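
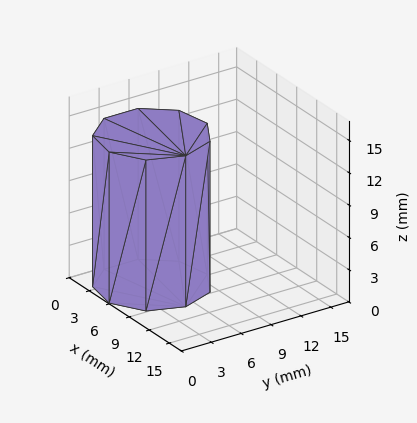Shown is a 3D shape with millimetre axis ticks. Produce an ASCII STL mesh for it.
Reading the render: the shape is a regular 9-sided prism (a cylinder approximated with 9 flat sides), circumscribed radius ≈ 5 mm, height ≈ 14 mm (dimensions read to the nearest mm from the axis ticks). For the STL, each face is triangulated and given an outward normal.

solid part
  facet normal 0.0000 0.0000 -1.0000
    outer loop
      vertex 5.87 9.92 0.00
      vertex 8.83 8.21 0.00
      vertex 10.00 5.00 0.00
    endloop
  endfacet
  facet normal 0.0000 0.0000 -1.0000
    outer loop
      vertex 2.50 9.33 0.00
      vertex 5.87 9.92 0.00
      vertex 10.00 5.00 0.00
    endloop
  endfacet
  facet normal 0.0000 0.0000 -1.0000
    outer loop
      vertex 0.30 6.71 0.00
      vertex 2.50 9.33 0.00
      vertex 10.00 5.00 0.00
    endloop
  endfacet
  facet normal 0.0000 0.0000 -1.0000
    outer loop
      vertex 0.30 3.29 0.00
      vertex 0.30 6.71 0.00
      vertex 10.00 5.00 0.00
    endloop
  endfacet
  facet normal 0.0000 0.0000 -1.0000
    outer loop
      vertex 2.50 0.67 0.00
      vertex 0.30 3.29 0.00
      vertex 10.00 5.00 0.00
    endloop
  endfacet
  facet normal 0.0000 0.0000 -1.0000
    outer loop
      vertex 5.87 0.08 0.00
      vertex 2.50 0.67 0.00
      vertex 10.00 5.00 0.00
    endloop
  endfacet
  facet normal 0.0000 0.0000 -1.0000
    outer loop
      vertex 8.83 1.79 0.00
      vertex 5.87 0.08 0.00
      vertex 10.00 5.00 0.00
    endloop
  endfacet
  facet normal 0.0000 0.0000 1.0000
    outer loop
      vertex 10.00 5.00 14.00
      vertex 8.83 8.21 14.00
      vertex 5.87 9.92 14.00
    endloop
  endfacet
  facet normal 0.0000 0.0000 1.0000
    outer loop
      vertex 10.00 5.00 14.00
      vertex 5.87 9.92 14.00
      vertex 2.50 9.33 14.00
    endloop
  endfacet
  facet normal 0.0000 0.0000 1.0000
    outer loop
      vertex 10.00 5.00 14.00
      vertex 2.50 9.33 14.00
      vertex 0.30 6.71 14.00
    endloop
  endfacet
  facet normal 0.0000 0.0000 1.0000
    outer loop
      vertex 10.00 5.00 14.00
      vertex 0.30 6.71 14.00
      vertex 0.30 3.29 14.00
    endloop
  endfacet
  facet normal 0.0000 0.0000 1.0000
    outer loop
      vertex 10.00 5.00 14.00
      vertex 0.30 3.29 14.00
      vertex 2.50 0.67 14.00
    endloop
  endfacet
  facet normal 0.0000 0.0000 1.0000
    outer loop
      vertex 10.00 5.00 14.00
      vertex 2.50 0.67 14.00
      vertex 5.87 0.08 14.00
    endloop
  endfacet
  facet normal 0.0000 0.0000 1.0000
    outer loop
      vertex 10.00 5.00 14.00
      vertex 5.87 0.08 14.00
      vertex 8.83 1.79 14.00
    endloop
  endfacet
  facet normal 0.9395 0.3424 0.0000
    outer loop
      vertex 10.00 5.00 0.00
      vertex 8.83 8.21 0.00
      vertex 8.83 8.21 14.00
    endloop
  endfacet
  facet normal 0.9395 0.3424 0.0000
    outer loop
      vertex 10.00 5.00 0.00
      vertex 8.83 8.21 14.00
      vertex 10.00 5.00 14.00
    endloop
  endfacet
  facet normal 0.5002 0.8659 0.0000
    outer loop
      vertex 8.83 8.21 0.00
      vertex 5.87 9.92 0.00
      vertex 5.87 9.92 14.00
    endloop
  endfacet
  facet normal 0.5002 0.8659 0.0000
    outer loop
      vertex 8.83 8.21 0.00
      vertex 5.87 9.92 14.00
      vertex 8.83 8.21 14.00
    endloop
  endfacet
  facet normal -0.1725 0.9850 0.0000
    outer loop
      vertex 5.87 9.92 0.00
      vertex 2.50 9.33 0.00
      vertex 2.50 9.33 14.00
    endloop
  endfacet
  facet normal -0.1725 0.9850 0.0000
    outer loop
      vertex 5.87 9.92 0.00
      vertex 2.50 9.33 14.00
      vertex 5.87 9.92 14.00
    endloop
  endfacet
  facet normal -0.7658 0.6431 0.0000
    outer loop
      vertex 2.50 9.33 0.00
      vertex 0.30 6.71 0.00
      vertex 0.30 6.71 14.00
    endloop
  endfacet
  facet normal -0.7658 0.6431 0.0000
    outer loop
      vertex 2.50 9.33 0.00
      vertex 0.30 6.71 14.00
      vertex 2.50 9.33 14.00
    endloop
  endfacet
  facet normal -1.0000 0.0000 0.0000
    outer loop
      vertex 0.30 6.71 0.00
      vertex 0.30 3.29 0.00
      vertex 0.30 3.29 14.00
    endloop
  endfacet
  facet normal -1.0000 0.0000 0.0000
    outer loop
      vertex 0.30 6.71 0.00
      vertex 0.30 3.29 14.00
      vertex 0.30 6.71 14.00
    endloop
  endfacet
  facet normal -0.7658 -0.6431 0.0000
    outer loop
      vertex 0.30 3.29 0.00
      vertex 2.50 0.67 0.00
      vertex 2.50 0.67 14.00
    endloop
  endfacet
  facet normal -0.7658 -0.6431 0.0000
    outer loop
      vertex 0.30 3.29 0.00
      vertex 2.50 0.67 14.00
      vertex 0.30 3.29 14.00
    endloop
  endfacet
  facet normal -0.1725 -0.9850 0.0000
    outer loop
      vertex 2.50 0.67 0.00
      vertex 5.87 0.08 0.00
      vertex 5.87 0.08 14.00
    endloop
  endfacet
  facet normal -0.1725 -0.9850 0.0000
    outer loop
      vertex 2.50 0.67 0.00
      vertex 5.87 0.08 14.00
      vertex 2.50 0.67 14.00
    endloop
  endfacet
  facet normal 0.5002 -0.8659 0.0000
    outer loop
      vertex 5.87 0.08 0.00
      vertex 8.83 1.79 0.00
      vertex 8.83 1.79 14.00
    endloop
  endfacet
  facet normal 0.5002 -0.8659 0.0000
    outer loop
      vertex 5.87 0.08 0.00
      vertex 8.83 1.79 14.00
      vertex 5.87 0.08 14.00
    endloop
  endfacet
  facet normal 0.9395 -0.3424 0.0000
    outer loop
      vertex 8.83 1.79 0.00
      vertex 10.00 5.00 0.00
      vertex 10.00 5.00 14.00
    endloop
  endfacet
  facet normal 0.9395 -0.3424 0.0000
    outer loop
      vertex 8.83 1.79 0.00
      vertex 10.00 5.00 14.00
      vertex 8.83 1.79 14.00
    endloop
  endfacet
endsolid part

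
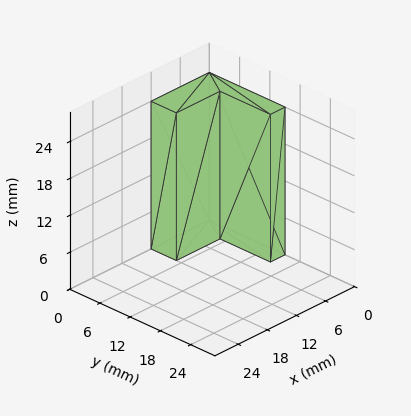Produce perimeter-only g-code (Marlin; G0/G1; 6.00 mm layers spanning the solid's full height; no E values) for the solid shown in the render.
Reading the render: the shape is an L-shaped prism: outer 12 × 15 mm, arm thicknesses ≈ 5 mm (horizontal) and 3 mm (vertical), extruded 24 mm in z (dimensions read to the nearest mm from the axis ticks). For the g-code, the solid's height is divided into equal slices at the stated Δz and each level perimeter traced with G1 moves after a G0 lift.

; perimeter-only toolpath
G21 ; units = mm
G90 ; absolute positioning
G28 ; home
; layer 1
G0 Z6.00
G0 X0.00 Y0.00
G1 X12.00 Y0.00
G1 X12.00 Y5.00
G1 X3.00 Y5.00
G1 X3.00 Y15.00
G1 X0.00 Y15.00
G1 X0.00 Y0.00
; layer 2
G0 Z12.00
G0 X0.00 Y0.00
G1 X12.00 Y0.00
G1 X12.00 Y5.00
G1 X3.00 Y5.00
G1 X3.00 Y15.00
G1 X0.00 Y15.00
G1 X0.00 Y0.00
; layer 3
G0 Z18.00
G0 X0.00 Y0.00
G1 X12.00 Y0.00
G1 X12.00 Y5.00
G1 X3.00 Y5.00
G1 X3.00 Y15.00
G1 X0.00 Y15.00
G1 X0.00 Y0.00
; layer 4
G0 Z24.00
G0 X0.00 Y0.00
G1 X12.00 Y0.00
G1 X12.00 Y5.00
G1 X3.00 Y5.00
G1 X3.00 Y15.00
G1 X0.00 Y15.00
G1 X0.00 Y0.00
M2 ; end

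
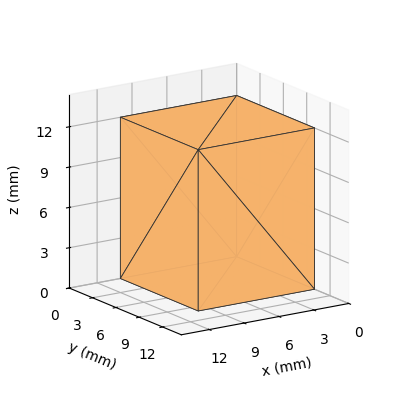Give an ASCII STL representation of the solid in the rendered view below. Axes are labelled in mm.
Reading the render: the shape is a rectangular box, roughly 10 × 10 mm footprint and 12 mm tall (dimensions read to the nearest mm from the axis ticks). For the STL, each face is triangulated and given an outward normal.

solid part
  facet normal 0.0000 0.0000 -1.0000
    outer loop
      vertex 10.000 10.000 0.000
      vertex 10.000 0.000 0.000
      vertex 0.000 0.000 0.000
    endloop
  endfacet
  facet normal 0.0000 0.0000 -1.0000
    outer loop
      vertex 0.000 10.000 0.000
      vertex 10.000 10.000 0.000
      vertex 0.000 0.000 0.000
    endloop
  endfacet
  facet normal 0.0000 0.0000 1.0000
    outer loop
      vertex 0.000 0.000 12.000
      vertex 10.000 0.000 12.000
      vertex 10.000 10.000 12.000
    endloop
  endfacet
  facet normal 0.0000 0.0000 1.0000
    outer loop
      vertex 0.000 0.000 12.000
      vertex 10.000 10.000 12.000
      vertex 0.000 10.000 12.000
    endloop
  endfacet
  facet normal 0.0000 -1.0000 0.0000
    outer loop
      vertex 0.000 0.000 0.000
      vertex 10.000 0.000 0.000
      vertex 10.000 0.000 12.000
    endloop
  endfacet
  facet normal 0.0000 -1.0000 0.0000
    outer loop
      vertex 0.000 0.000 0.000
      vertex 10.000 0.000 12.000
      vertex 0.000 0.000 12.000
    endloop
  endfacet
  facet normal 0.0000 1.0000 0.0000
    outer loop
      vertex 10.000 10.000 12.000
      vertex 10.000 10.000 0.000
      vertex 0.000 10.000 0.000
    endloop
  endfacet
  facet normal 0.0000 1.0000 0.0000
    outer loop
      vertex 0.000 10.000 12.000
      vertex 10.000 10.000 12.000
      vertex 0.000 10.000 0.000
    endloop
  endfacet
  facet normal -1.0000 0.0000 0.0000
    outer loop
      vertex 0.000 10.000 12.000
      vertex 0.000 10.000 0.000
      vertex 0.000 0.000 0.000
    endloop
  endfacet
  facet normal -1.0000 0.0000 0.0000
    outer loop
      vertex 0.000 0.000 12.000
      vertex 0.000 10.000 12.000
      vertex 0.000 0.000 0.000
    endloop
  endfacet
  facet normal 1.0000 0.0000 0.0000
    outer loop
      vertex 10.000 0.000 0.000
      vertex 10.000 10.000 0.000
      vertex 10.000 10.000 12.000
    endloop
  endfacet
  facet normal 1.0000 0.0000 0.0000
    outer loop
      vertex 10.000 0.000 0.000
      vertex 10.000 10.000 12.000
      vertex 10.000 0.000 12.000
    endloop
  endfacet
endsolid part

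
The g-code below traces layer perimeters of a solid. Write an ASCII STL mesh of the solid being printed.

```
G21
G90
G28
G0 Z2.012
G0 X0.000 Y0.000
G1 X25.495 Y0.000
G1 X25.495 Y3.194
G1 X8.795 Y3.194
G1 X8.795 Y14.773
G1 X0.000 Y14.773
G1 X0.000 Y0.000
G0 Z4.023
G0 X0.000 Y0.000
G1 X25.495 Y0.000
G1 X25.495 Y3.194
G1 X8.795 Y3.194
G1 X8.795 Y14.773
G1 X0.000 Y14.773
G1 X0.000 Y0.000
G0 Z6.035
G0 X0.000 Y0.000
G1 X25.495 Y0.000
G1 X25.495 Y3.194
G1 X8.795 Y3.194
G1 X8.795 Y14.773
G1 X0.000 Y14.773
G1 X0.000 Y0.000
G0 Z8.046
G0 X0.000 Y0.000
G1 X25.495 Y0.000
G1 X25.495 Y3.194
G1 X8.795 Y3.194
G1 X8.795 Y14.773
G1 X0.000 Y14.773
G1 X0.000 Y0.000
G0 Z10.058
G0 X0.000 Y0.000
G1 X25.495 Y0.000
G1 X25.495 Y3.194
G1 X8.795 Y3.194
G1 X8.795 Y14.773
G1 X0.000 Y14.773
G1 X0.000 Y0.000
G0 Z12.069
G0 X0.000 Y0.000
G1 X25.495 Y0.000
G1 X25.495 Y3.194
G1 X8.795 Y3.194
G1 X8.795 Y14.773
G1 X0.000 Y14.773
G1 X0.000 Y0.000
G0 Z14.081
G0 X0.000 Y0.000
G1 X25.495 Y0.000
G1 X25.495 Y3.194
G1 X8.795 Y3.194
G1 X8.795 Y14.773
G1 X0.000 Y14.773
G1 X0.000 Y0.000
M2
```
solid part
  facet normal 0.0000 0.0000 -1.0000
    outer loop
      vertex 25.495 3.194 0.000
      vertex 25.495 0.000 0.000
      vertex 0.000 0.000 0.000
    endloop
  endfacet
  facet normal 0.0000 0.0000 -1.0000
    outer loop
      vertex 8.795 3.194 0.000
      vertex 25.495 3.194 0.000
      vertex 0.000 0.000 0.000
    endloop
  endfacet
  facet normal 0.0000 0.0000 -1.0000
    outer loop
      vertex 8.795 14.773 0.000
      vertex 8.795 3.194 0.000
      vertex 0.000 0.000 0.000
    endloop
  endfacet
  facet normal 0.0000 0.0000 -1.0000
    outer loop
      vertex 0.000 14.773 0.000
      vertex 8.795 14.773 0.000
      vertex 0.000 0.000 0.000
    endloop
  endfacet
  facet normal 0.0000 0.0000 1.0000
    outer loop
      vertex 0.000 0.000 14.081
      vertex 25.495 0.000 14.081
      vertex 25.495 3.194 14.081
    endloop
  endfacet
  facet normal 0.0000 0.0000 1.0000
    outer loop
      vertex 0.000 0.000 14.081
      vertex 25.495 3.194 14.081
      vertex 8.795 3.194 14.081
    endloop
  endfacet
  facet normal 0.0000 0.0000 1.0000
    outer loop
      vertex 0.000 0.000 14.081
      vertex 8.795 3.194 14.081
      vertex 8.795 14.773 14.081
    endloop
  endfacet
  facet normal 0.0000 0.0000 1.0000
    outer loop
      vertex 0.000 0.000 14.081
      vertex 8.795 14.773 14.081
      vertex 0.000 14.773 14.081
    endloop
  endfacet
  facet normal 0.0000 -1.0000 0.0000
    outer loop
      vertex 0.000 0.000 0.000
      vertex 25.495 0.000 0.000
      vertex 25.495 0.000 14.081
    endloop
  endfacet
  facet normal 0.0000 -1.0000 0.0000
    outer loop
      vertex 0.000 0.000 0.000
      vertex 25.495 0.000 14.081
      vertex 0.000 0.000 14.081
    endloop
  endfacet
  facet normal 1.0000 0.0000 0.0000
    outer loop
      vertex 25.495 0.000 0.000
      vertex 25.495 3.194 0.000
      vertex 25.495 3.194 14.081
    endloop
  endfacet
  facet normal 1.0000 0.0000 0.0000
    outer loop
      vertex 25.495 0.000 0.000
      vertex 25.495 3.194 14.081
      vertex 25.495 0.000 14.081
    endloop
  endfacet
  facet normal 0.0000 1.0000 0.0000
    outer loop
      vertex 25.495 3.194 0.000
      vertex 8.795 3.194 0.000
      vertex 8.795 3.194 14.081
    endloop
  endfacet
  facet normal 0.0000 1.0000 0.0000
    outer loop
      vertex 25.495 3.194 0.000
      vertex 8.795 3.194 14.081
      vertex 25.495 3.194 14.081
    endloop
  endfacet
  facet normal 1.0000 0.0000 0.0000
    outer loop
      vertex 8.795 3.194 0.000
      vertex 8.795 14.773 0.000
      vertex 8.795 14.773 14.081
    endloop
  endfacet
  facet normal 1.0000 0.0000 0.0000
    outer loop
      vertex 8.795 3.194 0.000
      vertex 8.795 14.773 14.081
      vertex 8.795 3.194 14.081
    endloop
  endfacet
  facet normal 0.0000 1.0000 0.0000
    outer loop
      vertex 8.795 14.773 0.000
      vertex 0.000 14.773 0.000
      vertex 0.000 14.773 14.081
    endloop
  endfacet
  facet normal 0.0000 1.0000 0.0000
    outer loop
      vertex 8.795 14.773 0.000
      vertex 0.000 14.773 14.081
      vertex 8.795 14.773 14.081
    endloop
  endfacet
  facet normal -1.0000 0.0000 0.0000
    outer loop
      vertex 0.000 14.773 0.000
      vertex 0.000 0.000 0.000
      vertex 0.000 0.000 14.081
    endloop
  endfacet
  facet normal -1.0000 0.0000 0.0000
    outer loop
      vertex 0.000 14.773 0.000
      vertex 0.000 0.000 14.081
      vertex 0.000 14.773 14.081
    endloop
  endfacet
endsolid part

The G0 Z moves step by Δz≈2.012 mm. Every layer's G1 loop is the same polygon, so the solid is a straight extrusion of it from z=0 to z≈14.1. Closing with flat bottom and top caps and triangulating gives 20 facets — an L-shaped prism: outer 25.5 × 14.8 mm, arm thicknesses ≈ 3.19 mm (horizontal) and 8.79 mm (vertical), extruded 14.1 mm in z.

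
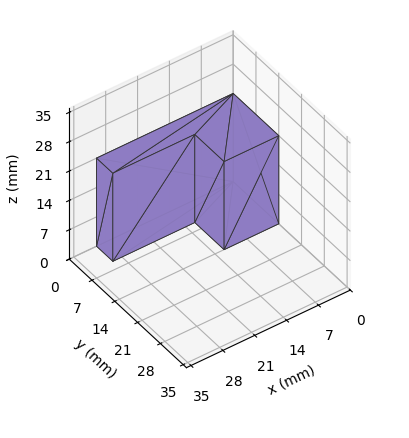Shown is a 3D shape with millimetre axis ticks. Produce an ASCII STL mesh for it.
Reading the render: the shape is an L-shaped prism: outer 30 × 14 mm, arm thicknesses ≈ 5 mm (horizontal) and 12 mm (vertical), extruded 21 mm in z (dimensions read to the nearest mm from the axis ticks). For the STL, each face is triangulated and given an outward normal.

solid part
  facet normal 0.0000 0.0000 -1.0000
    outer loop
      vertex 30.000 5.000 0.000
      vertex 30.000 0.000 0.000
      vertex 0.000 0.000 0.000
    endloop
  endfacet
  facet normal 0.0000 0.0000 -1.0000
    outer loop
      vertex 12.000 5.000 0.000
      vertex 30.000 5.000 0.000
      vertex 0.000 0.000 0.000
    endloop
  endfacet
  facet normal 0.0000 0.0000 -1.0000
    outer loop
      vertex 12.000 14.000 0.000
      vertex 12.000 5.000 0.000
      vertex 0.000 0.000 0.000
    endloop
  endfacet
  facet normal 0.0000 0.0000 -1.0000
    outer loop
      vertex 0.000 14.000 0.000
      vertex 12.000 14.000 0.000
      vertex 0.000 0.000 0.000
    endloop
  endfacet
  facet normal 0.0000 0.0000 1.0000
    outer loop
      vertex 0.000 0.000 21.000
      vertex 30.000 0.000 21.000
      vertex 30.000 5.000 21.000
    endloop
  endfacet
  facet normal 0.0000 0.0000 1.0000
    outer loop
      vertex 0.000 0.000 21.000
      vertex 30.000 5.000 21.000
      vertex 12.000 5.000 21.000
    endloop
  endfacet
  facet normal 0.0000 0.0000 1.0000
    outer loop
      vertex 0.000 0.000 21.000
      vertex 12.000 5.000 21.000
      vertex 12.000 14.000 21.000
    endloop
  endfacet
  facet normal 0.0000 0.0000 1.0000
    outer loop
      vertex 0.000 0.000 21.000
      vertex 12.000 14.000 21.000
      vertex 0.000 14.000 21.000
    endloop
  endfacet
  facet normal 0.0000 -1.0000 0.0000
    outer loop
      vertex 0.000 0.000 0.000
      vertex 30.000 0.000 0.000
      vertex 30.000 0.000 21.000
    endloop
  endfacet
  facet normal 0.0000 -1.0000 0.0000
    outer loop
      vertex 0.000 0.000 0.000
      vertex 30.000 0.000 21.000
      vertex 0.000 0.000 21.000
    endloop
  endfacet
  facet normal 1.0000 0.0000 0.0000
    outer loop
      vertex 30.000 0.000 0.000
      vertex 30.000 5.000 0.000
      vertex 30.000 5.000 21.000
    endloop
  endfacet
  facet normal 1.0000 0.0000 0.0000
    outer loop
      vertex 30.000 0.000 0.000
      vertex 30.000 5.000 21.000
      vertex 30.000 0.000 21.000
    endloop
  endfacet
  facet normal 0.0000 1.0000 0.0000
    outer loop
      vertex 30.000 5.000 0.000
      vertex 12.000 5.000 0.000
      vertex 12.000 5.000 21.000
    endloop
  endfacet
  facet normal 0.0000 1.0000 0.0000
    outer loop
      vertex 30.000 5.000 0.000
      vertex 12.000 5.000 21.000
      vertex 30.000 5.000 21.000
    endloop
  endfacet
  facet normal 1.0000 0.0000 0.0000
    outer loop
      vertex 12.000 5.000 0.000
      vertex 12.000 14.000 0.000
      vertex 12.000 14.000 21.000
    endloop
  endfacet
  facet normal 1.0000 0.0000 0.0000
    outer loop
      vertex 12.000 5.000 0.000
      vertex 12.000 14.000 21.000
      vertex 12.000 5.000 21.000
    endloop
  endfacet
  facet normal 0.0000 1.0000 0.0000
    outer loop
      vertex 12.000 14.000 0.000
      vertex 0.000 14.000 0.000
      vertex 0.000 14.000 21.000
    endloop
  endfacet
  facet normal 0.0000 1.0000 0.0000
    outer loop
      vertex 12.000 14.000 0.000
      vertex 0.000 14.000 21.000
      vertex 12.000 14.000 21.000
    endloop
  endfacet
  facet normal -1.0000 0.0000 0.0000
    outer loop
      vertex 0.000 14.000 0.000
      vertex 0.000 0.000 0.000
      vertex 0.000 0.000 21.000
    endloop
  endfacet
  facet normal -1.0000 0.0000 0.0000
    outer loop
      vertex 0.000 14.000 0.000
      vertex 0.000 0.000 21.000
      vertex 0.000 14.000 21.000
    endloop
  endfacet
endsolid part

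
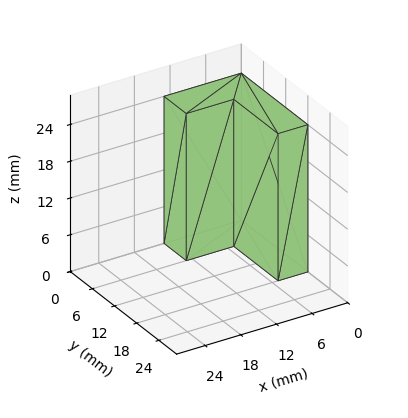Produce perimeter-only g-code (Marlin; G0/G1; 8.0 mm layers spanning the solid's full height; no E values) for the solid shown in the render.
Reading the render: the shape is an L-shaped prism: outer 13 × 18 mm, arm thicknesses ≈ 6 mm (horizontal) and 5 mm (vertical), extruded 24 mm in z (dimensions read to the nearest mm from the axis ticks). For the g-code, the solid's height is divided into equal slices at the stated Δz and each level perimeter traced with G1 moves after a G0 lift.

; perimeter-only toolpath
G21 ; units = mm
G90 ; absolute positioning
G28 ; home
; layer 1
G0 Z8.0
G0 X0.0 Y0.0
G1 X13.0 Y0.0
G1 X13.0 Y6.0
G1 X5.0 Y6.0
G1 X5.0 Y18.0
G1 X0.0 Y18.0
G1 X0.0 Y0.0
; layer 2
G0 Z16.0
G0 X0.0 Y0.0
G1 X13.0 Y0.0
G1 X13.0 Y6.0
G1 X5.0 Y6.0
G1 X5.0 Y18.0
G1 X0.0 Y18.0
G1 X0.0 Y0.0
; layer 3
G0 Z24.0
G0 X0.0 Y0.0
G1 X13.0 Y0.0
G1 X13.0 Y6.0
G1 X5.0 Y6.0
G1 X5.0 Y18.0
G1 X0.0 Y18.0
G1 X0.0 Y0.0
M2 ; end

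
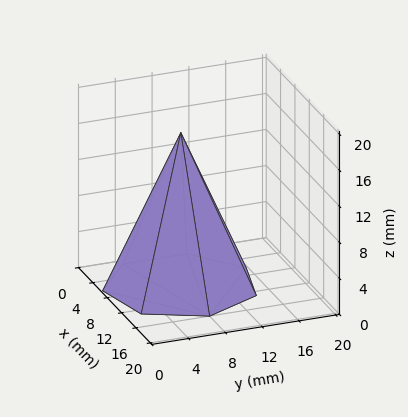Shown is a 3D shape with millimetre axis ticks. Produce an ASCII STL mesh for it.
Reading the render: the shape is a regular 7-sided pyramid, base circumscribed radius ≈ 8 mm, apex at z ≈ 17 mm (dimensions read to the nearest mm from the axis ticks). For the STL, each face is triangulated and given an outward normal.

solid part
  facet normal 0.0000 0.0000 -1.0000
    outer loop
      vertex 6.220 15.799 0.000
      vertex 12.988 14.255 0.000
      vertex 16.000 8.000 0.000
    endloop
  endfacet
  facet normal 0.0000 0.0000 -1.0000
    outer loop
      vertex 0.792 11.471 0.000
      vertex 6.220 15.799 0.000
      vertex 16.000 8.000 0.000
    endloop
  endfacet
  facet normal 0.0000 0.0000 -1.0000
    outer loop
      vertex 0.792 4.529 0.000
      vertex 0.792 11.471 0.000
      vertex 16.000 8.000 0.000
    endloop
  endfacet
  facet normal 0.0000 0.0000 -1.0000
    outer loop
      vertex 6.220 0.201 0.000
      vertex 0.792 4.529 0.000
      vertex 16.000 8.000 0.000
    endloop
  endfacet
  facet normal 0.0000 0.0000 -1.0000
    outer loop
      vertex 12.988 1.745 0.000
      vertex 6.220 0.201 0.000
      vertex 16.000 8.000 0.000
    endloop
  endfacet
  facet normal 0.8295 0.3994 0.3904
    outer loop
      vertex 16.000 8.000 0.000
      vertex 12.988 14.255 0.000
      vertex 8.000 8.000 17.000
    endloop
  endfacet
  facet normal 0.2048 0.8976 0.3903
    outer loop
      vertex 12.988 14.255 0.000
      vertex 6.220 15.799 0.000
      vertex 8.000 8.000 17.000
    endloop
  endfacet
  facet normal -0.5740 0.7199 0.3903
    outer loop
      vertex 6.220 15.799 0.000
      vertex 0.792 11.471 0.000
      vertex 8.000 8.000 17.000
    endloop
  endfacet
  facet normal -0.9207 0.0000 0.3904
    outer loop
      vertex 0.792 11.471 0.000
      vertex 0.792 4.529 0.000
      vertex 8.000 8.000 17.000
    endloop
  endfacet
  facet normal -0.5740 -0.7199 0.3903
    outer loop
      vertex 0.792 4.529 0.000
      vertex 6.220 0.201 0.000
      vertex 8.000 8.000 17.000
    endloop
  endfacet
  facet normal 0.2048 -0.8976 0.3903
    outer loop
      vertex 6.220 0.201 0.000
      vertex 12.988 1.745 0.000
      vertex 8.000 8.000 17.000
    endloop
  endfacet
  facet normal 0.8295 -0.3994 0.3904
    outer loop
      vertex 12.988 1.745 0.000
      vertex 16.000 8.000 0.000
      vertex 8.000 8.000 17.000
    endloop
  endfacet
endsolid part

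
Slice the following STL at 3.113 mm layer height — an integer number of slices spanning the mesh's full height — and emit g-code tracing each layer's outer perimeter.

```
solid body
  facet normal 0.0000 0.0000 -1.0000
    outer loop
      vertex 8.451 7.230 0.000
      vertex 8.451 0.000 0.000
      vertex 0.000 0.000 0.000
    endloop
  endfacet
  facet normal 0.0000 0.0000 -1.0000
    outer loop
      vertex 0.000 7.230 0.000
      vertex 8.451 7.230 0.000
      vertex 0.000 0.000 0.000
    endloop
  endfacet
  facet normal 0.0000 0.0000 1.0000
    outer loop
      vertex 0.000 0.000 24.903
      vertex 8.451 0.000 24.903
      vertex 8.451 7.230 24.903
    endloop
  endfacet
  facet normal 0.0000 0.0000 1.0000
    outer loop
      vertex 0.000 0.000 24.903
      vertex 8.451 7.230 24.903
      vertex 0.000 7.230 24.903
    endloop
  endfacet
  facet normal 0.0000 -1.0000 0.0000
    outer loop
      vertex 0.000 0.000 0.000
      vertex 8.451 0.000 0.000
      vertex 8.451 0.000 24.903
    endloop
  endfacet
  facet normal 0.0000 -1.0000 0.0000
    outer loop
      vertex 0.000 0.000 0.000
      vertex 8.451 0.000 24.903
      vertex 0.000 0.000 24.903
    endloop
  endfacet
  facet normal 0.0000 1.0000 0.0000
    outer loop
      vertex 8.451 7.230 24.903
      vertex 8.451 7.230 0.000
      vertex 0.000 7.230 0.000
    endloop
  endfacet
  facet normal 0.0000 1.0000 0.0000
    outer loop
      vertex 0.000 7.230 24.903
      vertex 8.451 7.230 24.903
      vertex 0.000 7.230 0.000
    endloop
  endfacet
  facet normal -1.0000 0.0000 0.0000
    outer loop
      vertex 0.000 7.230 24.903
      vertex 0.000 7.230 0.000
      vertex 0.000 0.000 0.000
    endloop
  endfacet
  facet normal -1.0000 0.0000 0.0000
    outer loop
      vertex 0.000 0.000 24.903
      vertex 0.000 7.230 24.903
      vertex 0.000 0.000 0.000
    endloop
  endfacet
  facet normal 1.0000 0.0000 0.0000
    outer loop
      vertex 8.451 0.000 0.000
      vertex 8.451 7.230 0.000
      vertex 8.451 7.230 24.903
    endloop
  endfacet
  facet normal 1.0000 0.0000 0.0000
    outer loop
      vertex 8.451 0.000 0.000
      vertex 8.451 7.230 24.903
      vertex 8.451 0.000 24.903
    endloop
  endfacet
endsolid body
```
; perimeter-only toolpath
G21 ; units = mm
G90 ; absolute positioning
G28 ; home
; layer 1
G0 Z3.113
G0 X0.000 Y0.000
G1 X8.451 Y0.000
G1 X8.451 Y7.230
G1 X0.000 Y7.230
G1 X0.000 Y0.000
; layer 2
G0 Z6.226
G0 X0.000 Y0.000
G1 X8.451 Y0.000
G1 X8.451 Y7.230
G1 X0.000 Y7.230
G1 X0.000 Y0.000
; layer 3
G0 Z9.339
G0 X0.000 Y0.000
G1 X8.451 Y0.000
G1 X8.451 Y7.230
G1 X0.000 Y7.230
G1 X0.000 Y0.000
; layer 4
G0 Z12.451
G0 X0.000 Y0.000
G1 X8.451 Y0.000
G1 X8.451 Y7.230
G1 X0.000 Y7.230
G1 X0.000 Y0.000
; layer 5
G0 Z15.564
G0 X0.000 Y0.000
G1 X8.451 Y0.000
G1 X8.451 Y7.230
G1 X0.000 Y7.230
G1 X0.000 Y0.000
; layer 6
G0 Z18.677
G0 X0.000 Y0.000
G1 X8.451 Y0.000
G1 X8.451 Y7.230
G1 X0.000 Y7.230
G1 X0.000 Y0.000
; layer 7
G0 Z21.790
G0 X0.000 Y0.000
G1 X8.451 Y0.000
G1 X8.451 Y7.230
G1 X0.000 Y7.230
G1 X0.000 Y0.000
; layer 8
G0 Z24.903
G0 X0.000 Y0.000
G1 X8.451 Y0.000
G1 X8.451 Y7.230
G1 X0.000 Y7.230
G1 X0.000 Y0.000
M2 ; end

The solid is a rectangular box, roughly 8.45 × 7.23 mm footprint and 24.9 mm tall. Slicing at Δz = 3.113 mm — 8 equal slices spanning the solid's height, so layer i sits at z = i·h/8 — gives 8 non-empty perimeters. Each is a 4-segment closed polygon; G0 lifts to the layer z and rapids to the start vertex, then G1 traces the edges.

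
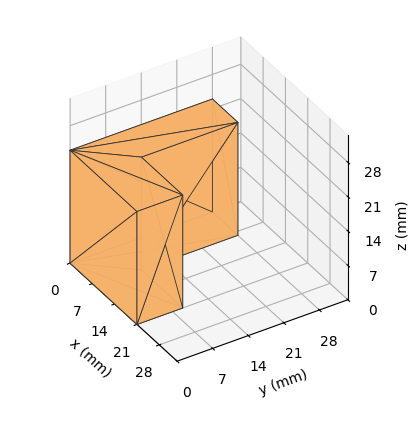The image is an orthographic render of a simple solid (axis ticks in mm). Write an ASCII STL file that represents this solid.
Reading the render: the shape is an L-shaped prism: outer 21 × 28 mm, arm thicknesses ≈ 9 mm (horizontal) and 8 mm (vertical), extruded 23 mm in z (dimensions read to the nearest mm from the axis ticks). For the STL, each face is triangulated and given an outward normal.

solid part
  facet normal 0.0000 0.0000 -1.0000
    outer loop
      vertex 21.0 9.0 0.0
      vertex 21.0 0.0 0.0
      vertex 0.0 0.0 0.0
    endloop
  endfacet
  facet normal 0.0000 0.0000 -1.0000
    outer loop
      vertex 8.0 9.0 0.0
      vertex 21.0 9.0 0.0
      vertex 0.0 0.0 0.0
    endloop
  endfacet
  facet normal 0.0000 0.0000 -1.0000
    outer loop
      vertex 8.0 28.0 0.0
      vertex 8.0 9.0 0.0
      vertex 0.0 0.0 0.0
    endloop
  endfacet
  facet normal 0.0000 0.0000 -1.0000
    outer loop
      vertex 0.0 28.0 0.0
      vertex 8.0 28.0 0.0
      vertex 0.0 0.0 0.0
    endloop
  endfacet
  facet normal 0.0000 0.0000 1.0000
    outer loop
      vertex 0.0 0.0 23.0
      vertex 21.0 0.0 23.0
      vertex 21.0 9.0 23.0
    endloop
  endfacet
  facet normal 0.0000 0.0000 1.0000
    outer loop
      vertex 0.0 0.0 23.0
      vertex 21.0 9.0 23.0
      vertex 8.0 9.0 23.0
    endloop
  endfacet
  facet normal 0.0000 0.0000 1.0000
    outer loop
      vertex 0.0 0.0 23.0
      vertex 8.0 9.0 23.0
      vertex 8.0 28.0 23.0
    endloop
  endfacet
  facet normal 0.0000 0.0000 1.0000
    outer loop
      vertex 0.0 0.0 23.0
      vertex 8.0 28.0 23.0
      vertex 0.0 28.0 23.0
    endloop
  endfacet
  facet normal 0.0000 -1.0000 0.0000
    outer loop
      vertex 0.0 0.0 0.0
      vertex 21.0 0.0 0.0
      vertex 21.0 0.0 23.0
    endloop
  endfacet
  facet normal 0.0000 -1.0000 0.0000
    outer loop
      vertex 0.0 0.0 0.0
      vertex 21.0 0.0 23.0
      vertex 0.0 0.0 23.0
    endloop
  endfacet
  facet normal 1.0000 0.0000 0.0000
    outer loop
      vertex 21.0 0.0 0.0
      vertex 21.0 9.0 0.0
      vertex 21.0 9.0 23.0
    endloop
  endfacet
  facet normal 1.0000 0.0000 0.0000
    outer loop
      vertex 21.0 0.0 0.0
      vertex 21.0 9.0 23.0
      vertex 21.0 0.0 23.0
    endloop
  endfacet
  facet normal 0.0000 1.0000 0.0000
    outer loop
      vertex 21.0 9.0 0.0
      vertex 8.0 9.0 0.0
      vertex 8.0 9.0 23.0
    endloop
  endfacet
  facet normal 0.0000 1.0000 0.0000
    outer loop
      vertex 21.0 9.0 0.0
      vertex 8.0 9.0 23.0
      vertex 21.0 9.0 23.0
    endloop
  endfacet
  facet normal 1.0000 0.0000 0.0000
    outer loop
      vertex 8.0 9.0 0.0
      vertex 8.0 28.0 0.0
      vertex 8.0 28.0 23.0
    endloop
  endfacet
  facet normal 1.0000 0.0000 0.0000
    outer loop
      vertex 8.0 9.0 0.0
      vertex 8.0 28.0 23.0
      vertex 8.0 9.0 23.0
    endloop
  endfacet
  facet normal 0.0000 1.0000 0.0000
    outer loop
      vertex 8.0 28.0 0.0
      vertex 0.0 28.0 0.0
      vertex 0.0 28.0 23.0
    endloop
  endfacet
  facet normal 0.0000 1.0000 0.0000
    outer loop
      vertex 8.0 28.0 0.0
      vertex 0.0 28.0 23.0
      vertex 8.0 28.0 23.0
    endloop
  endfacet
  facet normal -1.0000 0.0000 0.0000
    outer loop
      vertex 0.0 28.0 0.0
      vertex 0.0 0.0 0.0
      vertex 0.0 0.0 23.0
    endloop
  endfacet
  facet normal -1.0000 0.0000 0.0000
    outer loop
      vertex 0.0 28.0 0.0
      vertex 0.0 0.0 23.0
      vertex 0.0 28.0 23.0
    endloop
  endfacet
endsolid part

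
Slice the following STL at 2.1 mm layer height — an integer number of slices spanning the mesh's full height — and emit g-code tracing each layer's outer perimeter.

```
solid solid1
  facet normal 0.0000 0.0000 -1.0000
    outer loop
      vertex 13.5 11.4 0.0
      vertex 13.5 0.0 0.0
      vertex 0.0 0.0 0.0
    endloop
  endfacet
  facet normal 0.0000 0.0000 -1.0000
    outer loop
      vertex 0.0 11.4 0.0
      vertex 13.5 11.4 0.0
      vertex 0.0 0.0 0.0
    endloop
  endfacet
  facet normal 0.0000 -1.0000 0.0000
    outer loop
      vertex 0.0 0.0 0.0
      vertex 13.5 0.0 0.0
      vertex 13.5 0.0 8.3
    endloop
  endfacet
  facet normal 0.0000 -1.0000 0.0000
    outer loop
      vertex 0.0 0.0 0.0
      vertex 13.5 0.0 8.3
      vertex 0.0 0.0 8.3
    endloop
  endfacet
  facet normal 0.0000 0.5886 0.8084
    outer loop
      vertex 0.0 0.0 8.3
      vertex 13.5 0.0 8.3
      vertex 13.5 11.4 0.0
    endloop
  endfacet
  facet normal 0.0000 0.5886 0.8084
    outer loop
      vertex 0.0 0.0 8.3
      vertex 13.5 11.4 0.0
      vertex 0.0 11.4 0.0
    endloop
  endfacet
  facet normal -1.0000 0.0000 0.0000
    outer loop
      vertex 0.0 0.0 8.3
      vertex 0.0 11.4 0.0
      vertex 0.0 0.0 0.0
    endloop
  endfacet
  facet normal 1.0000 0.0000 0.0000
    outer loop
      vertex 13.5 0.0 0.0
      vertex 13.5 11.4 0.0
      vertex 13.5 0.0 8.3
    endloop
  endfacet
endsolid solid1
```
; perimeter-only toolpath
G21 ; units = mm
G90 ; absolute positioning
G28 ; home
; layer 1
G0 Z2.1
G0 X0.0 Y0.0
G1 X13.5 Y0.0
G1 X13.5 Y8.6
G1 X0.0 Y8.6
G1 X0.0 Y0.0
; layer 2
G0 Z4.2
G0 X0.0 Y0.0
G1 X13.5 Y0.0
G1 X13.5 Y5.7
G1 X0.0 Y5.7
G1 X0.0 Y0.0
; layer 3
G0 Z6.2
G0 X0.0 Y0.0
G1 X13.5 Y0.0
G1 X13.5 Y2.9
G1 X0.0 Y2.9
G1 X0.0 Y0.0
M2 ; end

The solid is a wedge (ramp): 13.5 × 11.4 mm base, rising to 8.3 mm along the y=0 edge and sloping linearly to z=0 at y=11.4. Slicing at Δz = 2.1 mm — 4 equal slices spanning the solid's height, so layer i sits at z = i·h/4 — gives 3 non-empty perimeters. Each is a 4-segment closed polygon; G0 lifts to the layer z and rapids to the start vertex, then G1 traces the edges. The cross-section shrinks linearly with z (the slice at the apex is degenerate and omitted).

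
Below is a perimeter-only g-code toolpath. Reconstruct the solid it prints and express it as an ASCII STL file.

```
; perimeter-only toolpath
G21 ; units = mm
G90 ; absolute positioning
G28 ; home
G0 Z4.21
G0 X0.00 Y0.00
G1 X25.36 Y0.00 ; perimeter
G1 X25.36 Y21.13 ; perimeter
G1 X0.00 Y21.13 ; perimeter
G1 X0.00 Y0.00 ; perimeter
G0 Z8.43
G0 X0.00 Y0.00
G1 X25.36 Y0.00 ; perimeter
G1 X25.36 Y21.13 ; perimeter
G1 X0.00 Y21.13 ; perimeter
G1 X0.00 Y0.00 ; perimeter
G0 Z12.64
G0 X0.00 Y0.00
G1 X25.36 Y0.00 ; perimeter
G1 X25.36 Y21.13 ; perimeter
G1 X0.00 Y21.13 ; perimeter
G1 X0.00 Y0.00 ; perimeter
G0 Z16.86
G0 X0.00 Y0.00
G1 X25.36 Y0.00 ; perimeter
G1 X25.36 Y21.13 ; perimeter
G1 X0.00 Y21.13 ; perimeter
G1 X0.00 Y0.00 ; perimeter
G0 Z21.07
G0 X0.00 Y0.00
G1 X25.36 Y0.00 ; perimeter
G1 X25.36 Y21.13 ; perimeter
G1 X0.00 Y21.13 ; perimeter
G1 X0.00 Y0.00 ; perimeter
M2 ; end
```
solid part
  facet normal 0.0000 0.0000 -1.0000
    outer loop
      vertex 25.36 21.13 0.00
      vertex 25.36 0.00 0.00
      vertex 0.00 0.00 0.00
    endloop
  endfacet
  facet normal 0.0000 0.0000 -1.0000
    outer loop
      vertex 0.00 21.13 0.00
      vertex 25.36 21.13 0.00
      vertex 0.00 0.00 0.00
    endloop
  endfacet
  facet normal 0.0000 0.0000 1.0000
    outer loop
      vertex 0.00 0.00 21.07
      vertex 25.36 0.00 21.07
      vertex 25.36 21.13 21.07
    endloop
  endfacet
  facet normal 0.0000 0.0000 1.0000
    outer loop
      vertex 0.00 0.00 21.07
      vertex 25.36 21.13 21.07
      vertex 0.00 21.13 21.07
    endloop
  endfacet
  facet normal 0.0000 -1.0000 0.0000
    outer loop
      vertex 0.00 0.00 0.00
      vertex 25.36 0.00 0.00
      vertex 25.36 0.00 21.07
    endloop
  endfacet
  facet normal 0.0000 -1.0000 0.0000
    outer loop
      vertex 0.00 0.00 0.00
      vertex 25.36 0.00 21.07
      vertex 0.00 0.00 21.07
    endloop
  endfacet
  facet normal 0.0000 1.0000 0.0000
    outer loop
      vertex 25.36 21.13 21.07
      vertex 25.36 21.13 0.00
      vertex 0.00 21.13 0.00
    endloop
  endfacet
  facet normal 0.0000 1.0000 0.0000
    outer loop
      vertex 0.00 21.13 21.07
      vertex 25.36 21.13 21.07
      vertex 0.00 21.13 0.00
    endloop
  endfacet
  facet normal -1.0000 0.0000 0.0000
    outer loop
      vertex 0.00 21.13 21.07
      vertex 0.00 21.13 0.00
      vertex 0.00 0.00 0.00
    endloop
  endfacet
  facet normal -1.0000 0.0000 0.0000
    outer loop
      vertex 0.00 0.00 21.07
      vertex 0.00 21.13 21.07
      vertex 0.00 0.00 0.00
    endloop
  endfacet
  facet normal 1.0000 0.0000 0.0000
    outer loop
      vertex 25.36 0.00 0.00
      vertex 25.36 21.13 0.00
      vertex 25.36 21.13 21.07
    endloop
  endfacet
  facet normal 1.0000 0.0000 0.0000
    outer loop
      vertex 25.36 0.00 0.00
      vertex 25.36 21.13 21.07
      vertex 25.36 0.00 21.07
    endloop
  endfacet
endsolid part

The G0 Z moves step by Δz≈4.21 mm. Every layer's G1 loop is the same polygon, so the solid is a straight extrusion of it from z=0 to z≈21.1. Closing with flat bottom and top caps and triangulating gives 12 facets — a rectangular box, roughly 25.4 × 21.1 mm footprint and 21.1 mm tall.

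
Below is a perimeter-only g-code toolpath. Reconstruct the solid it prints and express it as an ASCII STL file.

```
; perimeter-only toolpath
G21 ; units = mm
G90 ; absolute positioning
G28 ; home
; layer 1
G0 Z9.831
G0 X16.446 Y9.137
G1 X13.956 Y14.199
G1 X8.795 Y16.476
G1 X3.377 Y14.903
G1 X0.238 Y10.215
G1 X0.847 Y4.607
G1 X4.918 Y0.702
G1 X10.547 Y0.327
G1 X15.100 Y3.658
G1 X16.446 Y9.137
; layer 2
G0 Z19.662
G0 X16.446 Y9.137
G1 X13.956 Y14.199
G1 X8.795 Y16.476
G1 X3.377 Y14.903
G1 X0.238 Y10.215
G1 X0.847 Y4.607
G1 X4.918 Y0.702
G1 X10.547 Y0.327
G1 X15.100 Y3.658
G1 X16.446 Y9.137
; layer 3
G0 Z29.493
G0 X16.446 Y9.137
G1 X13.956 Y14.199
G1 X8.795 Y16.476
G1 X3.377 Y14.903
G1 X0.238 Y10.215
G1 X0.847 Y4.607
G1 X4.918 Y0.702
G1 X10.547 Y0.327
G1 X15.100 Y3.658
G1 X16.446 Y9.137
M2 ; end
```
solid part
  facet normal 0.0000 0.0000 -1.0000
    outer loop
      vertex 8.795 16.476 0.000
      vertex 13.956 14.199 0.000
      vertex 16.446 9.137 0.000
    endloop
  endfacet
  facet normal 0.0000 0.0000 -1.0000
    outer loop
      vertex 3.377 14.903 0.000
      vertex 8.795 16.476 0.000
      vertex 16.446 9.137 0.000
    endloop
  endfacet
  facet normal 0.0000 0.0000 -1.0000
    outer loop
      vertex 0.238 10.215 0.000
      vertex 3.377 14.903 0.000
      vertex 16.446 9.137 0.000
    endloop
  endfacet
  facet normal 0.0000 0.0000 -1.0000
    outer loop
      vertex 0.847 4.607 0.000
      vertex 0.238 10.215 0.000
      vertex 16.446 9.137 0.000
    endloop
  endfacet
  facet normal 0.0000 0.0000 -1.0000
    outer loop
      vertex 4.918 0.702 0.000
      vertex 0.847 4.607 0.000
      vertex 16.446 9.137 0.000
    endloop
  endfacet
  facet normal 0.0000 0.0000 -1.0000
    outer loop
      vertex 10.547 0.327 0.000
      vertex 4.918 0.702 0.000
      vertex 16.446 9.137 0.000
    endloop
  endfacet
  facet normal 0.0000 0.0000 -1.0000
    outer loop
      vertex 15.100 3.658 0.000
      vertex 10.547 0.327 0.000
      vertex 16.446 9.137 0.000
    endloop
  endfacet
  facet normal 0.0000 0.0000 1.0000
    outer loop
      vertex 16.446 9.137 29.493
      vertex 13.956 14.199 29.493
      vertex 8.795 16.476 29.493
    endloop
  endfacet
  facet normal 0.0000 0.0000 1.0000
    outer loop
      vertex 16.446 9.137 29.493
      vertex 8.795 16.476 29.493
      vertex 3.377 14.903 29.493
    endloop
  endfacet
  facet normal 0.0000 0.0000 1.0000
    outer loop
      vertex 16.446 9.137 29.493
      vertex 3.377 14.903 29.493
      vertex 0.238 10.215 29.493
    endloop
  endfacet
  facet normal 0.0000 0.0000 1.0000
    outer loop
      vertex 16.446 9.137 29.493
      vertex 0.238 10.215 29.493
      vertex 0.847 4.607 29.493
    endloop
  endfacet
  facet normal 0.0000 0.0000 1.0000
    outer loop
      vertex 16.446 9.137 29.493
      vertex 0.847 4.607 29.493
      vertex 4.918 0.702 29.493
    endloop
  endfacet
  facet normal 0.0000 0.0000 1.0000
    outer loop
      vertex 16.446 9.137 29.493
      vertex 4.918 0.702 29.493
      vertex 10.547 0.327 29.493
    endloop
  endfacet
  facet normal 0.0000 0.0000 1.0000
    outer loop
      vertex 16.446 9.137 29.493
      vertex 10.547 0.327 29.493
      vertex 15.100 3.658 29.493
    endloop
  endfacet
  facet normal 0.8973 0.4414 0.0000
    outer loop
      vertex 16.446 9.137 0.000
      vertex 13.956 14.199 0.000
      vertex 13.956 14.199 29.493
    endloop
  endfacet
  facet normal 0.8973 0.4414 0.0000
    outer loop
      vertex 16.446 9.137 0.000
      vertex 13.956 14.199 29.493
      vertex 16.446 9.137 29.493
    endloop
  endfacet
  facet normal 0.4037 0.9149 0.0000
    outer loop
      vertex 13.956 14.199 0.000
      vertex 8.795 16.476 0.000
      vertex 8.795 16.476 29.493
    endloop
  endfacet
  facet normal 0.4037 0.9149 0.0000
    outer loop
      vertex 13.956 14.199 0.000
      vertex 8.795 16.476 29.493
      vertex 13.956 14.199 29.493
    endloop
  endfacet
  facet normal -0.2788 0.9603 0.0000
    outer loop
      vertex 8.795 16.476 0.000
      vertex 3.377 14.903 0.000
      vertex 3.377 14.903 29.493
    endloop
  endfacet
  facet normal -0.2788 0.9603 0.0000
    outer loop
      vertex 8.795 16.476 0.000
      vertex 3.377 14.903 29.493
      vertex 8.795 16.476 29.493
    endloop
  endfacet
  facet normal -0.8309 0.5564 0.0000
    outer loop
      vertex 3.377 14.903 0.000
      vertex 0.238 10.215 0.000
      vertex 0.238 10.215 29.493
    endloop
  endfacet
  facet normal -0.8309 0.5564 0.0000
    outer loop
      vertex 3.377 14.903 0.000
      vertex 0.238 10.215 29.493
      vertex 3.377 14.903 29.493
    endloop
  endfacet
  facet normal -0.9942 -0.1080 0.0000
    outer loop
      vertex 0.238 10.215 0.000
      vertex 0.847 4.607 0.000
      vertex 0.847 4.607 29.493
    endloop
  endfacet
  facet normal -0.9942 -0.1080 0.0000
    outer loop
      vertex 0.238 10.215 0.000
      vertex 0.847 4.607 29.493
      vertex 0.238 10.215 29.493
    endloop
  endfacet
  facet normal -0.6922 -0.7217 0.0000
    outer loop
      vertex 0.847 4.607 0.000
      vertex 4.918 0.702 0.000
      vertex 4.918 0.702 29.493
    endloop
  endfacet
  facet normal -0.6922 -0.7217 0.0000
    outer loop
      vertex 0.847 4.607 0.000
      vertex 4.918 0.702 29.493
      vertex 0.847 4.607 29.493
    endloop
  endfacet
  facet normal -0.0665 -0.9978 0.0000
    outer loop
      vertex 4.918 0.702 0.000
      vertex 10.547 0.327 0.000
      vertex 10.547 0.327 29.493
    endloop
  endfacet
  facet normal -0.0665 -0.9978 0.0000
    outer loop
      vertex 4.918 0.702 0.000
      vertex 10.547 0.327 29.493
      vertex 4.918 0.702 29.493
    endloop
  endfacet
  facet normal 0.5905 -0.8071 0.0000
    outer loop
      vertex 10.547 0.327 0.000
      vertex 15.100 3.658 0.000
      vertex 15.100 3.658 29.493
    endloop
  endfacet
  facet normal 0.5905 -0.8071 0.0000
    outer loop
      vertex 10.547 0.327 0.000
      vertex 15.100 3.658 29.493
      vertex 10.547 0.327 29.493
    endloop
  endfacet
  facet normal 0.9711 -0.2386 0.0000
    outer loop
      vertex 15.100 3.658 0.000
      vertex 16.446 9.137 0.000
      vertex 16.446 9.137 29.493
    endloop
  endfacet
  facet normal 0.9711 -0.2386 0.0000
    outer loop
      vertex 15.100 3.658 0.000
      vertex 16.446 9.137 29.493
      vertex 15.100 3.658 29.493
    endloop
  endfacet
endsolid part

The G0 Z moves step by Δz≈9.831 mm. Every layer's G1 loop is the same polygon, so the solid is a straight extrusion of it from z=0 to z≈29.5. Closing with flat bottom and top caps and triangulating gives 32 facets — a regular 9-sided prism (a cylinder approximated with 9 flat sides), circumscribed radius ≈ 8.25 mm, height ≈ 29.5 mm.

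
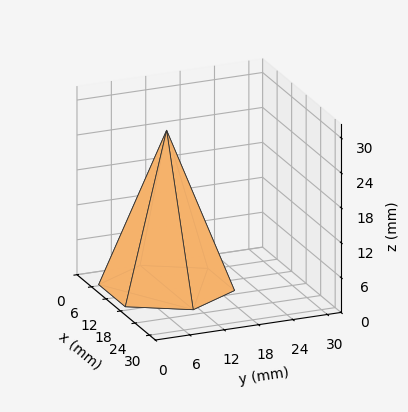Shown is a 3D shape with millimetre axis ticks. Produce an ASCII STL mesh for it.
Reading the render: the shape is a regular 6-sided pyramid, base circumscribed radius ≈ 11 mm, apex at z ≈ 27 mm (dimensions read to the nearest mm from the axis ticks). For the STL, each face is triangulated and given an outward normal.

solid part
  facet normal 0.0000 0.0000 -1.0000
    outer loop
      vertex 5.50 20.53 0.00
      vertex 16.50 20.53 0.00
      vertex 22.00 11.00 0.00
    endloop
  endfacet
  facet normal 0.0000 0.0000 -1.0000
    outer loop
      vertex 0.00 11.00 0.00
      vertex 5.50 20.53 0.00
      vertex 22.00 11.00 0.00
    endloop
  endfacet
  facet normal 0.0000 0.0000 -1.0000
    outer loop
      vertex 5.50 1.47 0.00
      vertex 0.00 11.00 0.00
      vertex 22.00 11.00 0.00
    endloop
  endfacet
  facet normal 0.0000 0.0000 -1.0000
    outer loop
      vertex 16.50 1.47 0.00
      vertex 5.50 1.47 0.00
      vertex 22.00 11.00 0.00
    endloop
  endfacet
  facet normal 0.8168 0.4714 0.3328
    outer loop
      vertex 22.00 11.00 0.00
      vertex 16.50 20.53 0.00
      vertex 11.00 11.00 27.00
    endloop
  endfacet
  facet normal 0.0000 0.9430 0.3328
    outer loop
      vertex 16.50 20.53 0.00
      vertex 5.50 20.53 0.00
      vertex 11.00 11.00 27.00
    endloop
  endfacet
  facet normal -0.8168 0.4714 0.3328
    outer loop
      vertex 5.50 20.53 0.00
      vertex 0.00 11.00 0.00
      vertex 11.00 11.00 27.00
    endloop
  endfacet
  facet normal -0.8168 -0.4714 0.3328
    outer loop
      vertex 0.00 11.00 0.00
      vertex 5.50 1.47 0.00
      vertex 11.00 11.00 27.00
    endloop
  endfacet
  facet normal 0.0000 -0.9430 0.3328
    outer loop
      vertex 5.50 1.47 0.00
      vertex 16.50 1.47 0.00
      vertex 11.00 11.00 27.00
    endloop
  endfacet
  facet normal 0.8168 -0.4714 0.3328
    outer loop
      vertex 16.50 1.47 0.00
      vertex 22.00 11.00 0.00
      vertex 11.00 11.00 27.00
    endloop
  endfacet
endsolid part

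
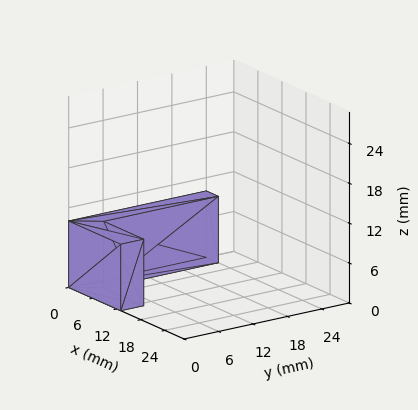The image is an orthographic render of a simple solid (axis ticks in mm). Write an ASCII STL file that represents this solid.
Reading the render: the shape is an L-shaped prism: outer 13 × 24 mm, arm thicknesses ≈ 4 mm (horizontal) and 3 mm (vertical), extruded 10 mm in z (dimensions read to the nearest mm from the axis ticks). For the STL, each face is triangulated and given an outward normal.

solid part
  facet normal 0.0000 0.0000 -1.0000
    outer loop
      vertex 13.0 4.0 0.0
      vertex 13.0 0.0 0.0
      vertex 0.0 0.0 0.0
    endloop
  endfacet
  facet normal 0.0000 0.0000 -1.0000
    outer loop
      vertex 3.0 4.0 0.0
      vertex 13.0 4.0 0.0
      vertex 0.0 0.0 0.0
    endloop
  endfacet
  facet normal 0.0000 0.0000 -1.0000
    outer loop
      vertex 3.0 24.0 0.0
      vertex 3.0 4.0 0.0
      vertex 0.0 0.0 0.0
    endloop
  endfacet
  facet normal 0.0000 0.0000 -1.0000
    outer loop
      vertex 0.0 24.0 0.0
      vertex 3.0 24.0 0.0
      vertex 0.0 0.0 0.0
    endloop
  endfacet
  facet normal 0.0000 0.0000 1.0000
    outer loop
      vertex 0.0 0.0 10.0
      vertex 13.0 0.0 10.0
      vertex 13.0 4.0 10.0
    endloop
  endfacet
  facet normal 0.0000 0.0000 1.0000
    outer loop
      vertex 0.0 0.0 10.0
      vertex 13.0 4.0 10.0
      vertex 3.0 4.0 10.0
    endloop
  endfacet
  facet normal 0.0000 0.0000 1.0000
    outer loop
      vertex 0.0 0.0 10.0
      vertex 3.0 4.0 10.0
      vertex 3.0 24.0 10.0
    endloop
  endfacet
  facet normal 0.0000 0.0000 1.0000
    outer loop
      vertex 0.0 0.0 10.0
      vertex 3.0 24.0 10.0
      vertex 0.0 24.0 10.0
    endloop
  endfacet
  facet normal 0.0000 -1.0000 0.0000
    outer loop
      vertex 0.0 0.0 0.0
      vertex 13.0 0.0 0.0
      vertex 13.0 0.0 10.0
    endloop
  endfacet
  facet normal 0.0000 -1.0000 0.0000
    outer loop
      vertex 0.0 0.0 0.0
      vertex 13.0 0.0 10.0
      vertex 0.0 0.0 10.0
    endloop
  endfacet
  facet normal 1.0000 0.0000 0.0000
    outer loop
      vertex 13.0 0.0 0.0
      vertex 13.0 4.0 0.0
      vertex 13.0 4.0 10.0
    endloop
  endfacet
  facet normal 1.0000 0.0000 0.0000
    outer loop
      vertex 13.0 0.0 0.0
      vertex 13.0 4.0 10.0
      vertex 13.0 0.0 10.0
    endloop
  endfacet
  facet normal 0.0000 1.0000 0.0000
    outer loop
      vertex 13.0 4.0 0.0
      vertex 3.0 4.0 0.0
      vertex 3.0 4.0 10.0
    endloop
  endfacet
  facet normal 0.0000 1.0000 0.0000
    outer loop
      vertex 13.0 4.0 0.0
      vertex 3.0 4.0 10.0
      vertex 13.0 4.0 10.0
    endloop
  endfacet
  facet normal 1.0000 0.0000 0.0000
    outer loop
      vertex 3.0 4.0 0.0
      vertex 3.0 24.0 0.0
      vertex 3.0 24.0 10.0
    endloop
  endfacet
  facet normal 1.0000 0.0000 0.0000
    outer loop
      vertex 3.0 4.0 0.0
      vertex 3.0 24.0 10.0
      vertex 3.0 4.0 10.0
    endloop
  endfacet
  facet normal 0.0000 1.0000 0.0000
    outer loop
      vertex 3.0 24.0 0.0
      vertex 0.0 24.0 0.0
      vertex 0.0 24.0 10.0
    endloop
  endfacet
  facet normal 0.0000 1.0000 0.0000
    outer loop
      vertex 3.0 24.0 0.0
      vertex 0.0 24.0 10.0
      vertex 3.0 24.0 10.0
    endloop
  endfacet
  facet normal -1.0000 0.0000 0.0000
    outer loop
      vertex 0.0 24.0 0.0
      vertex 0.0 0.0 0.0
      vertex 0.0 0.0 10.0
    endloop
  endfacet
  facet normal -1.0000 0.0000 0.0000
    outer loop
      vertex 0.0 24.0 0.0
      vertex 0.0 0.0 10.0
      vertex 0.0 24.0 10.0
    endloop
  endfacet
endsolid part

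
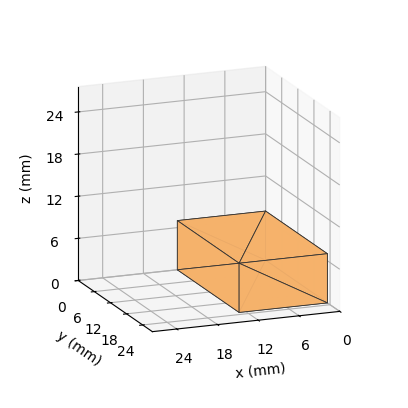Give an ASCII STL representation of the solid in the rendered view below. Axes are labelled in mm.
Reading the render: the shape is a rectangular box, roughly 13 × 23 mm footprint and 7 mm tall (dimensions read to the nearest mm from the axis ticks). For the STL, each face is triangulated and given an outward normal.

solid part
  facet normal 0.0000 0.0000 -1.0000
    outer loop
      vertex 13.000 23.000 0.000
      vertex 13.000 0.000 0.000
      vertex 0.000 0.000 0.000
    endloop
  endfacet
  facet normal 0.0000 0.0000 -1.0000
    outer loop
      vertex 0.000 23.000 0.000
      vertex 13.000 23.000 0.000
      vertex 0.000 0.000 0.000
    endloop
  endfacet
  facet normal 0.0000 0.0000 1.0000
    outer loop
      vertex 0.000 0.000 7.000
      vertex 13.000 0.000 7.000
      vertex 13.000 23.000 7.000
    endloop
  endfacet
  facet normal 0.0000 0.0000 1.0000
    outer loop
      vertex 0.000 0.000 7.000
      vertex 13.000 23.000 7.000
      vertex 0.000 23.000 7.000
    endloop
  endfacet
  facet normal 0.0000 -1.0000 0.0000
    outer loop
      vertex 0.000 0.000 0.000
      vertex 13.000 0.000 0.000
      vertex 13.000 0.000 7.000
    endloop
  endfacet
  facet normal 0.0000 -1.0000 0.0000
    outer loop
      vertex 0.000 0.000 0.000
      vertex 13.000 0.000 7.000
      vertex 0.000 0.000 7.000
    endloop
  endfacet
  facet normal 0.0000 1.0000 0.0000
    outer loop
      vertex 13.000 23.000 7.000
      vertex 13.000 23.000 0.000
      vertex 0.000 23.000 0.000
    endloop
  endfacet
  facet normal 0.0000 1.0000 0.0000
    outer loop
      vertex 0.000 23.000 7.000
      vertex 13.000 23.000 7.000
      vertex 0.000 23.000 0.000
    endloop
  endfacet
  facet normal -1.0000 0.0000 0.0000
    outer loop
      vertex 0.000 23.000 7.000
      vertex 0.000 23.000 0.000
      vertex 0.000 0.000 0.000
    endloop
  endfacet
  facet normal -1.0000 0.0000 0.0000
    outer loop
      vertex 0.000 0.000 7.000
      vertex 0.000 23.000 7.000
      vertex 0.000 0.000 0.000
    endloop
  endfacet
  facet normal 1.0000 0.0000 0.0000
    outer loop
      vertex 13.000 0.000 0.000
      vertex 13.000 23.000 0.000
      vertex 13.000 23.000 7.000
    endloop
  endfacet
  facet normal 1.0000 0.0000 0.0000
    outer loop
      vertex 13.000 0.000 0.000
      vertex 13.000 23.000 7.000
      vertex 13.000 0.000 7.000
    endloop
  endfacet
endsolid part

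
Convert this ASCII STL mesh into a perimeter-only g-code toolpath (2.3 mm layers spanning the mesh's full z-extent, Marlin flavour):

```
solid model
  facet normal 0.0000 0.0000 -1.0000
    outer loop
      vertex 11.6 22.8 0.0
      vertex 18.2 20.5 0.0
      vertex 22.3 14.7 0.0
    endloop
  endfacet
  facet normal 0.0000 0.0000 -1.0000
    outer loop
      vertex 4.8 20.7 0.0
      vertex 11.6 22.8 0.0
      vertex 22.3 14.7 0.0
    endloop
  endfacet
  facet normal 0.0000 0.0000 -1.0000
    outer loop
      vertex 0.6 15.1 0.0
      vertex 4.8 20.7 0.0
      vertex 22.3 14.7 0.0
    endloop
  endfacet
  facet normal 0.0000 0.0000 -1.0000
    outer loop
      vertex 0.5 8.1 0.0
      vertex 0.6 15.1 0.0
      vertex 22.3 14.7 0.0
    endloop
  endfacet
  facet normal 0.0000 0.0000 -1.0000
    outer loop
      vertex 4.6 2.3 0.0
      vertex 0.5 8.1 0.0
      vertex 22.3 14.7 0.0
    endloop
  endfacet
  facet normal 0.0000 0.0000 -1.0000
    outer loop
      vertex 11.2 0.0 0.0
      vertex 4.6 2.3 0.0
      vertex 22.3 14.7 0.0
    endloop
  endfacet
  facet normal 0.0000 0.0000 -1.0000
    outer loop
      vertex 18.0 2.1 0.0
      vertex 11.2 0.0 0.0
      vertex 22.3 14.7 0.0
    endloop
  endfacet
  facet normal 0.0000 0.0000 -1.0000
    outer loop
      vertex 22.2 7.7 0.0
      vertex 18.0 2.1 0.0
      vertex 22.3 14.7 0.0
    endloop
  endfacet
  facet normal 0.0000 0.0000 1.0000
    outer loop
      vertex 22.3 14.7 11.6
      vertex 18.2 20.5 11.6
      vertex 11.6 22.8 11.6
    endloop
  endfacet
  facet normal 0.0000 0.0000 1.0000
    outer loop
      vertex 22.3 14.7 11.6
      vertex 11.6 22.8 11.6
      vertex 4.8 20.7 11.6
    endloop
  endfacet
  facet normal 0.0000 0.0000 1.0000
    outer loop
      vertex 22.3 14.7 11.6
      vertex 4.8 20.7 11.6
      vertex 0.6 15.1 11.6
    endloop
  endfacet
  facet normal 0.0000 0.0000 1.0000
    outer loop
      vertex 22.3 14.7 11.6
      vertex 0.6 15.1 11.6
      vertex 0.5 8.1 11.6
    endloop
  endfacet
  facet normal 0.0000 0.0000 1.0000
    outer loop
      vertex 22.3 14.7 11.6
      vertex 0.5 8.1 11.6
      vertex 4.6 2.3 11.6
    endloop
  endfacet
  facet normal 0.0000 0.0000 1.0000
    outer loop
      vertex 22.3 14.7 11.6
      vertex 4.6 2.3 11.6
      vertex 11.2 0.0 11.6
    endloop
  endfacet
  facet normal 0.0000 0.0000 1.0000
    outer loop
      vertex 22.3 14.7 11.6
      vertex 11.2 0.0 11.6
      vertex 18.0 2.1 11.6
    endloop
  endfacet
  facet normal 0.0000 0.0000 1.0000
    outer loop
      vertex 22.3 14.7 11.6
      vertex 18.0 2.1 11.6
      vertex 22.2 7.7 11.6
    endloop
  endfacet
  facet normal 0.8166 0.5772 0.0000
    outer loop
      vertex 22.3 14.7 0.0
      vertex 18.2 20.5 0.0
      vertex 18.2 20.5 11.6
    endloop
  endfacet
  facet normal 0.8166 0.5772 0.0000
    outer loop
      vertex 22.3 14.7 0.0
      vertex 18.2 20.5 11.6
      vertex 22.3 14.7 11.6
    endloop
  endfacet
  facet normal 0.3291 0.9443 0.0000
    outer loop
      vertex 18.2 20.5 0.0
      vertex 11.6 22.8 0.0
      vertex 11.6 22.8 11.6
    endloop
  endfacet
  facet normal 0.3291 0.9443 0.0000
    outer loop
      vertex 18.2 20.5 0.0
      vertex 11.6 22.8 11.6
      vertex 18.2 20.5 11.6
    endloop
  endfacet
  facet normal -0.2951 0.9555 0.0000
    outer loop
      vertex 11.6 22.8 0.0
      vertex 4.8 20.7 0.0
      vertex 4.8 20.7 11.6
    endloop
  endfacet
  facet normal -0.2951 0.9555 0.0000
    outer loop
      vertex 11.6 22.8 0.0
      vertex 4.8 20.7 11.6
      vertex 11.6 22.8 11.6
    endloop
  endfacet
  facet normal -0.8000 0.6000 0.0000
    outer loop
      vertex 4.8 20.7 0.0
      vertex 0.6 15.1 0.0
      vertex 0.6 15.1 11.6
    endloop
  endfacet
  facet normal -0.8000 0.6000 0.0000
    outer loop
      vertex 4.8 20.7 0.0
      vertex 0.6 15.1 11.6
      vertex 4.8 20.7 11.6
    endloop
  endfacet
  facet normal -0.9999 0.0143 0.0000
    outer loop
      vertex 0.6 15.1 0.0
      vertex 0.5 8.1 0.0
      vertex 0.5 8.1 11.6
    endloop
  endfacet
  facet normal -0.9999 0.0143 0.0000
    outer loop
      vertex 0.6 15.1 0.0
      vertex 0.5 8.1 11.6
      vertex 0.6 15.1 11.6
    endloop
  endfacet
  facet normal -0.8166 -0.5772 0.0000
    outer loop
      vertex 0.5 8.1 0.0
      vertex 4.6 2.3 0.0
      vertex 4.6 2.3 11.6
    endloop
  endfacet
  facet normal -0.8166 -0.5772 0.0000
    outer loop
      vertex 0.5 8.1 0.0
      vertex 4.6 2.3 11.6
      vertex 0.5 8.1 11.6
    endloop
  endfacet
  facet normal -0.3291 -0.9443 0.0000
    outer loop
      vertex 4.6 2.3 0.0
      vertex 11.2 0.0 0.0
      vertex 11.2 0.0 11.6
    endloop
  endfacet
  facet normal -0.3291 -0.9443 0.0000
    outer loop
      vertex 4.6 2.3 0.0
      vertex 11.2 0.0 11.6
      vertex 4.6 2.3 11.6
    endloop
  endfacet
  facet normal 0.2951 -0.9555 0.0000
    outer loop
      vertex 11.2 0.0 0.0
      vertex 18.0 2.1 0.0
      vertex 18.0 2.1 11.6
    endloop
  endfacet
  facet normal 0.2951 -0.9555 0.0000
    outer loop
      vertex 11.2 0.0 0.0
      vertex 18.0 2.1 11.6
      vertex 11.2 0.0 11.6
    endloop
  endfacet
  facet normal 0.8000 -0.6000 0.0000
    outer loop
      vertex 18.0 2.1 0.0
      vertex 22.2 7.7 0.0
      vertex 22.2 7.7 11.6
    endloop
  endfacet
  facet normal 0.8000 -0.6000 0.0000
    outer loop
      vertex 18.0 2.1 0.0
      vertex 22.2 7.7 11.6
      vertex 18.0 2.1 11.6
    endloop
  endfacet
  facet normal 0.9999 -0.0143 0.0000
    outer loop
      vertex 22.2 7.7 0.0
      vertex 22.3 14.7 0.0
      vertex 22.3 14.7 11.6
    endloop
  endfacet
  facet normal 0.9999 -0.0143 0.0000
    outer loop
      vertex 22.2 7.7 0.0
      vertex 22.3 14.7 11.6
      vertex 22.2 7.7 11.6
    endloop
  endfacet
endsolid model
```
; perimeter-only toolpath
G21 ; units = mm
G90 ; absolute positioning
G28 ; home
; layer 1
G0 Z2.3
G0 X22.3 Y14.7
G1 X18.2 Y20.5
G1 X11.6 Y22.8
G1 X4.8 Y20.7
G1 X0.6 Y15.1
G1 X0.5 Y8.1
G1 X4.6 Y2.3
G1 X11.2 Y0.0
G1 X18.0 Y2.1
G1 X22.2 Y7.7
G1 X22.3 Y14.7
; layer 2
G0 Z4.6
G0 X22.3 Y14.7
G1 X18.2 Y20.5
G1 X11.6 Y22.8
G1 X4.8 Y20.7
G1 X0.6 Y15.1
G1 X0.5 Y8.1
G1 X4.6 Y2.3
G1 X11.2 Y0.0
G1 X18.0 Y2.1
G1 X22.2 Y7.7
G1 X22.3 Y14.7
; layer 3
G0 Z7.0
G0 X22.3 Y14.7
G1 X18.2 Y20.5
G1 X11.6 Y22.8
G1 X4.8 Y20.7
G1 X0.6 Y15.1
G1 X0.5 Y8.1
G1 X4.6 Y2.3
G1 X11.2 Y0.0
G1 X18.0 Y2.1
G1 X22.2 Y7.7
G1 X22.3 Y14.7
; layer 4
G0 Z9.3
G0 X22.3 Y14.7
G1 X18.2 Y20.5
G1 X11.6 Y22.8
G1 X4.8 Y20.7
G1 X0.6 Y15.1
G1 X0.5 Y8.1
G1 X4.6 Y2.3
G1 X11.2 Y0.0
G1 X18.0 Y2.1
G1 X22.2 Y7.7
G1 X22.3 Y14.7
; layer 5
G0 Z11.6
G0 X22.3 Y14.7
G1 X18.2 Y20.5
G1 X11.6 Y22.8
G1 X4.8 Y20.7
G1 X0.6 Y15.1
G1 X0.5 Y8.1
G1 X4.6 Y2.3
G1 X11.2 Y0.0
G1 X18.0 Y2.1
G1 X22.2 Y7.7
G1 X22.3 Y14.7
M2 ; end

The solid is a regular 10-sided prism (a cylinder approximated with 10 flat sides), circumscribed radius ≈ 11.4 mm, height ≈ 11.6 mm. Slicing at Δz = 2.3 mm — 5 equal slices spanning the solid's height, so layer i sits at z = i·h/5 — gives 5 non-empty perimeters. Each is a 10-segment closed polygon; G0 lifts to the layer z and rapids to the start vertex, then G1 traces the edges.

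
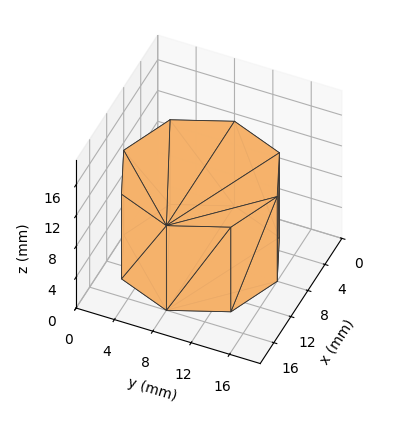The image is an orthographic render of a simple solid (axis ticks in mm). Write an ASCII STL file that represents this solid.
Reading the render: the shape is a regular 8-sided prism (a cylinder approximated with 8 flat sides), circumscribed radius ≈ 8 mm, height ≈ 11 mm (dimensions read to the nearest mm from the axis ticks). For the STL, each face is triangulated and given an outward normal.

solid part
  facet normal 0.0000 0.0000 -1.0000
    outer loop
      vertex 8.0 16.0 0.0
      vertex 13.7 13.7 0.0
      vertex 16.0 8.0 0.0
    endloop
  endfacet
  facet normal 0.0000 0.0000 -1.0000
    outer loop
      vertex 2.3 13.7 0.0
      vertex 8.0 16.0 0.0
      vertex 16.0 8.0 0.0
    endloop
  endfacet
  facet normal 0.0000 0.0000 -1.0000
    outer loop
      vertex 0.0 8.0 0.0
      vertex 2.3 13.7 0.0
      vertex 16.0 8.0 0.0
    endloop
  endfacet
  facet normal 0.0000 0.0000 -1.0000
    outer loop
      vertex 2.3 2.3 0.0
      vertex 0.0 8.0 0.0
      vertex 16.0 8.0 0.0
    endloop
  endfacet
  facet normal 0.0000 0.0000 -1.0000
    outer loop
      vertex 8.0 0.0 0.0
      vertex 2.3 2.3 0.0
      vertex 16.0 8.0 0.0
    endloop
  endfacet
  facet normal 0.0000 0.0000 -1.0000
    outer loop
      vertex 13.7 2.3 0.0
      vertex 8.0 0.0 0.0
      vertex 16.0 8.0 0.0
    endloop
  endfacet
  facet normal 0.0000 0.0000 1.0000
    outer loop
      vertex 16.0 8.0 11.0
      vertex 13.7 13.7 11.0
      vertex 8.0 16.0 11.0
    endloop
  endfacet
  facet normal 0.0000 0.0000 1.0000
    outer loop
      vertex 16.0 8.0 11.0
      vertex 8.0 16.0 11.0
      vertex 2.3 13.7 11.0
    endloop
  endfacet
  facet normal 0.0000 0.0000 1.0000
    outer loop
      vertex 16.0 8.0 11.0
      vertex 2.3 13.7 11.0
      vertex 0.0 8.0 11.0
    endloop
  endfacet
  facet normal 0.0000 0.0000 1.0000
    outer loop
      vertex 16.0 8.0 11.0
      vertex 0.0 8.0 11.0
      vertex 2.3 2.3 11.0
    endloop
  endfacet
  facet normal 0.0000 0.0000 1.0000
    outer loop
      vertex 16.0 8.0 11.0
      vertex 2.3 2.3 11.0
      vertex 8.0 0.0 11.0
    endloop
  endfacet
  facet normal 0.0000 0.0000 1.0000
    outer loop
      vertex 16.0 8.0 11.0
      vertex 8.0 0.0 11.0
      vertex 13.7 2.3 11.0
    endloop
  endfacet
  facet normal 0.9274 0.3742 0.0000
    outer loop
      vertex 16.0 8.0 0.0
      vertex 13.7 13.7 0.0
      vertex 13.7 13.7 11.0
    endloop
  endfacet
  facet normal 0.9274 0.3742 0.0000
    outer loop
      vertex 16.0 8.0 0.0
      vertex 13.7 13.7 11.0
      vertex 16.0 8.0 11.0
    endloop
  endfacet
  facet normal 0.3742 0.9274 0.0000
    outer loop
      vertex 13.7 13.7 0.0
      vertex 8.0 16.0 0.0
      vertex 8.0 16.0 11.0
    endloop
  endfacet
  facet normal 0.3742 0.9274 0.0000
    outer loop
      vertex 13.7 13.7 0.0
      vertex 8.0 16.0 11.0
      vertex 13.7 13.7 11.0
    endloop
  endfacet
  facet normal -0.3742 0.9274 0.0000
    outer loop
      vertex 8.0 16.0 0.0
      vertex 2.3 13.7 0.0
      vertex 2.3 13.7 11.0
    endloop
  endfacet
  facet normal -0.3742 0.9274 0.0000
    outer loop
      vertex 8.0 16.0 0.0
      vertex 2.3 13.7 11.0
      vertex 8.0 16.0 11.0
    endloop
  endfacet
  facet normal -0.9274 0.3742 0.0000
    outer loop
      vertex 2.3 13.7 0.0
      vertex 0.0 8.0 0.0
      vertex 0.0 8.0 11.0
    endloop
  endfacet
  facet normal -0.9274 0.3742 0.0000
    outer loop
      vertex 2.3 13.7 0.0
      vertex 0.0 8.0 11.0
      vertex 2.3 13.7 11.0
    endloop
  endfacet
  facet normal -0.9274 -0.3742 0.0000
    outer loop
      vertex 0.0 8.0 0.0
      vertex 2.3 2.3 0.0
      vertex 2.3 2.3 11.0
    endloop
  endfacet
  facet normal -0.9274 -0.3742 0.0000
    outer loop
      vertex 0.0 8.0 0.0
      vertex 2.3 2.3 11.0
      vertex 0.0 8.0 11.0
    endloop
  endfacet
  facet normal -0.3742 -0.9274 0.0000
    outer loop
      vertex 2.3 2.3 0.0
      vertex 8.0 0.0 0.0
      vertex 8.0 0.0 11.0
    endloop
  endfacet
  facet normal -0.3742 -0.9274 0.0000
    outer loop
      vertex 2.3 2.3 0.0
      vertex 8.0 0.0 11.0
      vertex 2.3 2.3 11.0
    endloop
  endfacet
  facet normal 0.3742 -0.9274 0.0000
    outer loop
      vertex 8.0 0.0 0.0
      vertex 13.7 2.3 0.0
      vertex 13.7 2.3 11.0
    endloop
  endfacet
  facet normal 0.3742 -0.9274 0.0000
    outer loop
      vertex 8.0 0.0 0.0
      vertex 13.7 2.3 11.0
      vertex 8.0 0.0 11.0
    endloop
  endfacet
  facet normal 0.9274 -0.3742 0.0000
    outer loop
      vertex 13.7 2.3 0.0
      vertex 16.0 8.0 0.0
      vertex 16.0 8.0 11.0
    endloop
  endfacet
  facet normal 0.9274 -0.3742 0.0000
    outer loop
      vertex 13.7 2.3 0.0
      vertex 16.0 8.0 11.0
      vertex 13.7 2.3 11.0
    endloop
  endfacet
endsolid part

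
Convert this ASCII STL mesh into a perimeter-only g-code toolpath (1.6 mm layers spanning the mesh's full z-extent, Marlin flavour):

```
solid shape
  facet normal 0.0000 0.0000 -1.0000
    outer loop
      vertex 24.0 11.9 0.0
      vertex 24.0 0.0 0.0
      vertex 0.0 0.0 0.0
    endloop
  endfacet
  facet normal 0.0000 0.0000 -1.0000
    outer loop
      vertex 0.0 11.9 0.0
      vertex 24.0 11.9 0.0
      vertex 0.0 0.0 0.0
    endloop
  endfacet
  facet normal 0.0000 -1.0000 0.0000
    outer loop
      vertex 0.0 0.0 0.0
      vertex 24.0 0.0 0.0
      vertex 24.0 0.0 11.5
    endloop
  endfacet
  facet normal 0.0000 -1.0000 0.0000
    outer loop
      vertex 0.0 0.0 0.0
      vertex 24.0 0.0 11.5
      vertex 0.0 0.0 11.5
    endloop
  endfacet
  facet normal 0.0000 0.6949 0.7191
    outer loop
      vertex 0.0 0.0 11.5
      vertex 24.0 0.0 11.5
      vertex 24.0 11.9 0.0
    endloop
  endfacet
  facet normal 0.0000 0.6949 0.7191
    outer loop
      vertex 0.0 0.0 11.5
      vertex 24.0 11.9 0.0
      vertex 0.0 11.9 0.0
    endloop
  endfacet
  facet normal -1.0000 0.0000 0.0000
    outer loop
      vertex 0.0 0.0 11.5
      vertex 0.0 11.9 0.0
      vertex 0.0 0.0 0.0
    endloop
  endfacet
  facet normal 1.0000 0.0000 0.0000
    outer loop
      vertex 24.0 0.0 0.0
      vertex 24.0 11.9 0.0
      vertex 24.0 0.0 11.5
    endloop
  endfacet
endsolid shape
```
; perimeter-only toolpath
G21 ; units = mm
G90 ; absolute positioning
G28 ; home
; layer 1
G0 Z1.6
G0 X0.0 Y0.0
G1 X24.0 Y0.0
G1 X24.0 Y10.2
G1 X0.0 Y10.2
G1 X0.0 Y0.0
; layer 2
G0 Z3.3
G0 X0.0 Y0.0
G1 X24.0 Y0.0
G1 X24.0 Y8.5
G1 X0.0 Y8.5
G1 X0.0 Y0.0
; layer 3
G0 Z4.9
G0 X0.0 Y0.0
G1 X24.0 Y0.0
G1 X24.0 Y6.8
G1 X0.0 Y6.8
G1 X0.0 Y0.0
; layer 4
G0 Z6.6
G0 X0.0 Y0.0
G1 X24.0 Y0.0
G1 X24.0 Y5.1
G1 X0.0 Y5.1
G1 X0.0 Y0.0
; layer 5
G0 Z8.2
G0 X0.0 Y0.0
G1 X24.0 Y0.0
G1 X24.0 Y3.4
G1 X0.0 Y3.4
G1 X0.0 Y0.0
; layer 6
G0 Z9.9
G0 X0.0 Y0.0
G1 X24.0 Y0.0
G1 X24.0 Y1.7
G1 X0.0 Y1.7
G1 X0.0 Y0.0
M2 ; end

The solid is a wedge (ramp): 24 × 11.9 mm base, rising to 11.5 mm along the y=0 edge and sloping linearly to z=0 at y=11.9. Slicing at Δz = 1.6 mm — 7 equal slices spanning the solid's height, so layer i sits at z = i·h/7 — gives 6 non-empty perimeters. Each is a 4-segment closed polygon; G0 lifts to the layer z and rapids to the start vertex, then G1 traces the edges. The cross-section shrinks linearly with z (the slice at the apex is degenerate and omitted).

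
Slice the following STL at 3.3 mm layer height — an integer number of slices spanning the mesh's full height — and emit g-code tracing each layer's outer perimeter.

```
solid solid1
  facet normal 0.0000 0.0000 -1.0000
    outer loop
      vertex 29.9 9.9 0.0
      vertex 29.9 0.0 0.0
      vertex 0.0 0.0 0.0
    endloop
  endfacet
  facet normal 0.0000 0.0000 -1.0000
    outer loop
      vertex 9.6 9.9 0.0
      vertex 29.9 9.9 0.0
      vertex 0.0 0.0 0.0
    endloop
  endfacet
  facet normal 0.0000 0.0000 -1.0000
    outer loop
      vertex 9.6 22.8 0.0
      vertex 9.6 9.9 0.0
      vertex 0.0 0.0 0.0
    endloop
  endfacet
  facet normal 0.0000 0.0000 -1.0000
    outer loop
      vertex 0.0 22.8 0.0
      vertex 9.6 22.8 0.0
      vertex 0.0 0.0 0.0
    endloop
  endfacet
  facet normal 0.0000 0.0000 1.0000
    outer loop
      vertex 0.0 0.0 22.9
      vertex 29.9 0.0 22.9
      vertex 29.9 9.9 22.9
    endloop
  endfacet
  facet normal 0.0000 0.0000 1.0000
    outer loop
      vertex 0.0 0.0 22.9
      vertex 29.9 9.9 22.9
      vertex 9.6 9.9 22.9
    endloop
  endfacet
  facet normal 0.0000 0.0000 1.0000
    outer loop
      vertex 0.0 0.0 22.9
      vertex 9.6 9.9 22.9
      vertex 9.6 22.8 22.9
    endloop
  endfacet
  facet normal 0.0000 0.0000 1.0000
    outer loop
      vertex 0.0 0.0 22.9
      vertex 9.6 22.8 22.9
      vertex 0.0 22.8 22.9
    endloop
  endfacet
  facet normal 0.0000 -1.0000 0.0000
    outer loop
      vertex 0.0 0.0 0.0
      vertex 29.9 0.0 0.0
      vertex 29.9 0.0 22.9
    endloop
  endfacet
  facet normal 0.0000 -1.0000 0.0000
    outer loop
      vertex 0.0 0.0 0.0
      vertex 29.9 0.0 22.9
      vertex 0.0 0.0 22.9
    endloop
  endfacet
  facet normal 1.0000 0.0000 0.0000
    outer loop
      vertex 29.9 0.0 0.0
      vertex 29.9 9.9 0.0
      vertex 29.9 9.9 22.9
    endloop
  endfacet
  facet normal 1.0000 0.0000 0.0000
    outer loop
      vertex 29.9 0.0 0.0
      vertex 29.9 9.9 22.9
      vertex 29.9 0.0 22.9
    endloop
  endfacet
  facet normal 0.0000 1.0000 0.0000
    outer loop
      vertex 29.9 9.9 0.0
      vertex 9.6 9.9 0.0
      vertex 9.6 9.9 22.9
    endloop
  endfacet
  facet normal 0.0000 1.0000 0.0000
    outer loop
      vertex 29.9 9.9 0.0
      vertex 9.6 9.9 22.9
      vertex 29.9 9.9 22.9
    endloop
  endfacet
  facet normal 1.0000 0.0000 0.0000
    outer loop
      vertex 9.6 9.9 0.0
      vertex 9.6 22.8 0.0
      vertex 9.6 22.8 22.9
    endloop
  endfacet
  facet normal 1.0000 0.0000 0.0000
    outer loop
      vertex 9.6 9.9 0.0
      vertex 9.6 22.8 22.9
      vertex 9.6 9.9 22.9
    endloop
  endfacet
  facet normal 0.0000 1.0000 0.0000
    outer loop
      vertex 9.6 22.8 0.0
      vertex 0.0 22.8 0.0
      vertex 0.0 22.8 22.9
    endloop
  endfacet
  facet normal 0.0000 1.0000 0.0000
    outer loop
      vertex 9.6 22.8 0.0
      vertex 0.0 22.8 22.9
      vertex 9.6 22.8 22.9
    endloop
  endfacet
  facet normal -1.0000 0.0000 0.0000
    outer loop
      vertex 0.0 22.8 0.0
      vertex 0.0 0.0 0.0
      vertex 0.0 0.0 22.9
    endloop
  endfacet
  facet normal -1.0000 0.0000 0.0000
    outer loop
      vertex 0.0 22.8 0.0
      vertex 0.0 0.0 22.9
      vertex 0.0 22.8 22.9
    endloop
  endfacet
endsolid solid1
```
; perimeter-only toolpath
G21 ; units = mm
G90 ; absolute positioning
G28 ; home
; layer 1
G0 Z3.3
G0 X0.0 Y0.0
G1 X29.9 Y0.0
G1 X29.9 Y9.9
G1 X9.6 Y9.9
G1 X9.6 Y22.8
G1 X0.0 Y22.8
G1 X0.0 Y0.0
; layer 2
G0 Z6.5
G0 X0.0 Y0.0
G1 X29.9 Y0.0
G1 X29.9 Y9.9
G1 X9.6 Y9.9
G1 X9.6 Y22.8
G1 X0.0 Y22.8
G1 X0.0 Y0.0
; layer 3
G0 Z9.8
G0 X0.0 Y0.0
G1 X29.9 Y0.0
G1 X29.9 Y9.9
G1 X9.6 Y9.9
G1 X9.6 Y22.8
G1 X0.0 Y22.8
G1 X0.0 Y0.0
; layer 4
G0 Z13.1
G0 X0.0 Y0.0
G1 X29.9 Y0.0
G1 X29.9 Y9.9
G1 X9.6 Y9.9
G1 X9.6 Y22.8
G1 X0.0 Y22.8
G1 X0.0 Y0.0
; layer 5
G0 Z16.4
G0 X0.0 Y0.0
G1 X29.9 Y0.0
G1 X29.9 Y9.9
G1 X9.6 Y9.9
G1 X9.6 Y22.8
G1 X0.0 Y22.8
G1 X0.0 Y0.0
; layer 6
G0 Z19.6
G0 X0.0 Y0.0
G1 X29.9 Y0.0
G1 X29.9 Y9.9
G1 X9.6 Y9.9
G1 X9.6 Y22.8
G1 X0.0 Y22.8
G1 X0.0 Y0.0
; layer 7
G0 Z22.9
G0 X0.0 Y0.0
G1 X29.9 Y0.0
G1 X29.9 Y9.9
G1 X9.6 Y9.9
G1 X9.6 Y22.8
G1 X0.0 Y22.8
G1 X0.0 Y0.0
M2 ; end

The solid is an L-shaped prism: outer 29.9 × 22.8 mm, arm thicknesses ≈ 9.9 mm (horizontal) and 9.6 mm (vertical), extruded 22.9 mm in z. Slicing at Δz = 3.3 mm — 7 equal slices spanning the solid's height, so layer i sits at z = i·h/7 — gives 7 non-empty perimeters. Each is a 6-segment closed polygon; G0 lifts to the layer z and rapids to the start vertex, then G1 traces the edges.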